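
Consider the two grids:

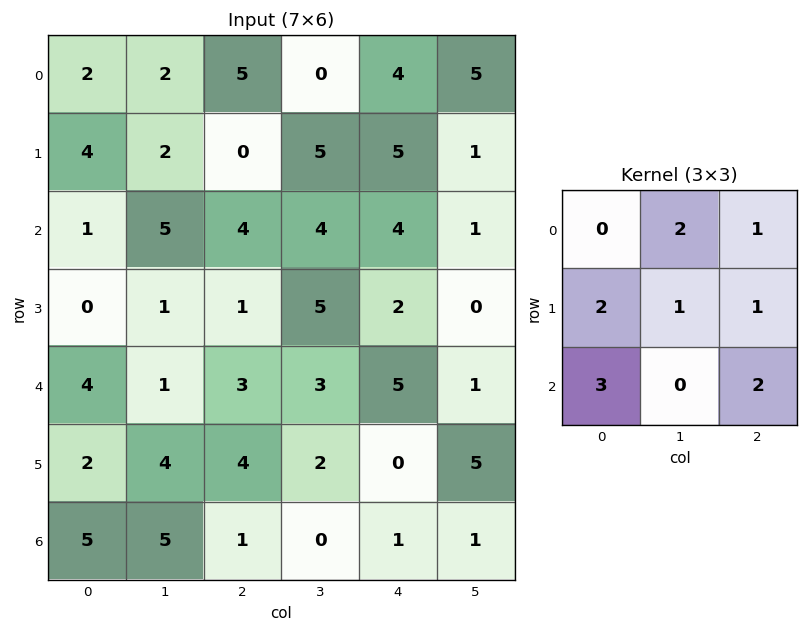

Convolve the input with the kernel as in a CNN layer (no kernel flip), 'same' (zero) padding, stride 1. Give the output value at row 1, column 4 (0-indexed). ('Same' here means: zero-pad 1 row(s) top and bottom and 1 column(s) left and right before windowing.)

43

The receptive field on the zero-padded input at this output position is [0 4 5 / 5 5 1 / 4 4 1]. Elementwise product with the kernel and sum: 4·2 + 5·1 + 5·2 + 5·1 + 1·1 + 4·3 + 1·2.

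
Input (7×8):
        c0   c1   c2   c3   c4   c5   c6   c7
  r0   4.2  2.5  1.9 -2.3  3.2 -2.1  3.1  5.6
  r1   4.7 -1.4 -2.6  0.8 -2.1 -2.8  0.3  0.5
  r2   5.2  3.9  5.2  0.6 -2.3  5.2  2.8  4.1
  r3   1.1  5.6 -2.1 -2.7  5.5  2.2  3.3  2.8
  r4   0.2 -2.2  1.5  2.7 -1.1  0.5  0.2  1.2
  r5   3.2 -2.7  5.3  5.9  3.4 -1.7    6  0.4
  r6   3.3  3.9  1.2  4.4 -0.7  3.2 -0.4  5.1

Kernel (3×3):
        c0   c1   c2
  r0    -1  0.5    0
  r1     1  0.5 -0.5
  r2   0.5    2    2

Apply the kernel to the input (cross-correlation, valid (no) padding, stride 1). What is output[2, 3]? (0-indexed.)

The receptive field on the input at this output position is [0.6 -2.3 5.2 / -2.7 5.5 2.2 / 2.7 -1.1 0.5]. Elementwise product with the kernel and sum: 0.6·-1 + -2.3·0.5 + -2.7·1 + 5.5·0.5 + 2.2·-0.5 + 2.7·0.5 + -1.1·2 + 0.5·2.

-2.65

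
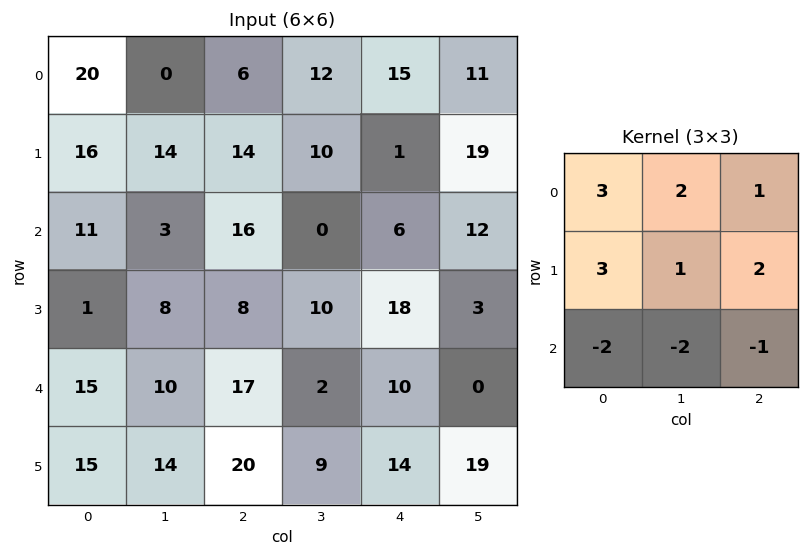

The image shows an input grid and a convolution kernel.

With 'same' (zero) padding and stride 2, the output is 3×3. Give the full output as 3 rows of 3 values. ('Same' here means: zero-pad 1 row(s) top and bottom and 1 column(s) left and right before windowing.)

-26 -36 32
53 63 22
1 24 20

Output[0,0]: The receptive field on the zero-padded input at this output position is [0 0 0 / 0 20 0 / 0 16 14]. Elementwise product with the kernel and sum: 0·3 + 0·2 + 0·1 + 0·3 + 20·1 + 0·2 + 0·-2 + 16·-2 + 14·-1.
Output[0,1]: The receptive field on the zero-padded input at this output position is [0 0 0 / 0 6 12 / 14 14 10]. Elementwise product with the kernel and sum: 0·3 + 0·2 + 0·1 + 0·3 + 6·1 + 12·2 + 14·-2 + 14·-2 + 10·-1.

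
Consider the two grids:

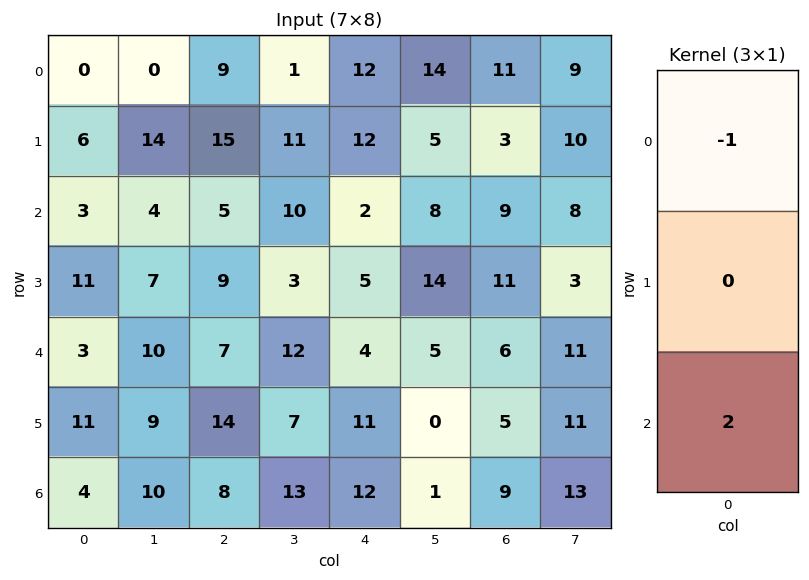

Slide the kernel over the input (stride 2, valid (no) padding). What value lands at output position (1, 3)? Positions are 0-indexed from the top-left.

The receptive field on the input at this output position is [9 / 11 / 6]. Elementwise product with the kernel and sum: 9·-1 + 6·2.

3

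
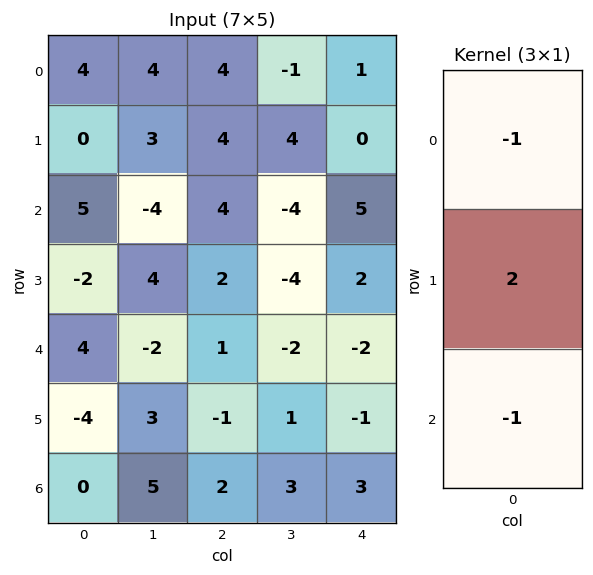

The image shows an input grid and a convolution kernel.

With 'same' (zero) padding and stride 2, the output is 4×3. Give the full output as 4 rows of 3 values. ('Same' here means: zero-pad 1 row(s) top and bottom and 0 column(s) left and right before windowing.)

Output[0,0]: The receptive field on the zero-padded input at this output position is [0 / 4 / 0]. Elementwise product with the kernel and sum: 0·-1 + 4·2 + 0·-1.

8 4 2
12 2 8
14 1 -5
4 5 7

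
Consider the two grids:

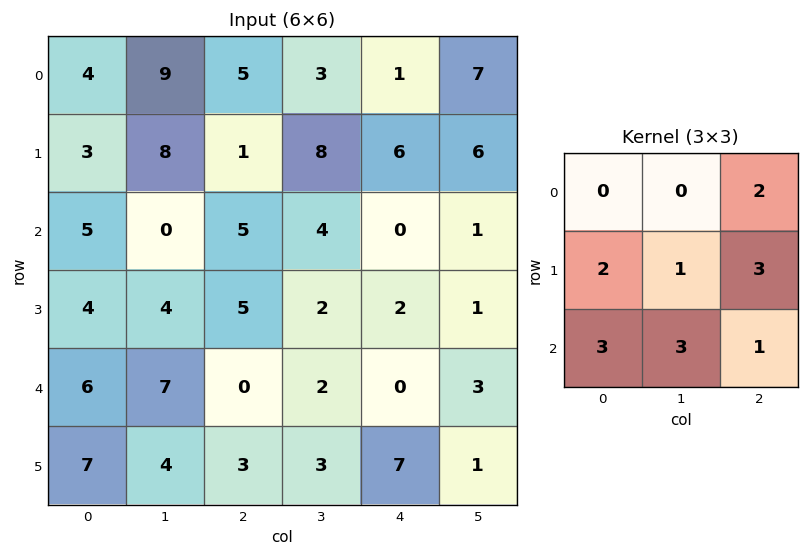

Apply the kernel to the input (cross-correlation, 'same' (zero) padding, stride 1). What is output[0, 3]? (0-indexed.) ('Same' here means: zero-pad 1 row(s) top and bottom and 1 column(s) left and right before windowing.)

49

The receptive field on the zero-padded input at this output position is [0 0 0 / 5 3 1 / 1 8 6]. Elementwise product with the kernel and sum: 0·2 + 5·2 + 3·1 + 1·3 + 1·3 + 8·3 + 6·1.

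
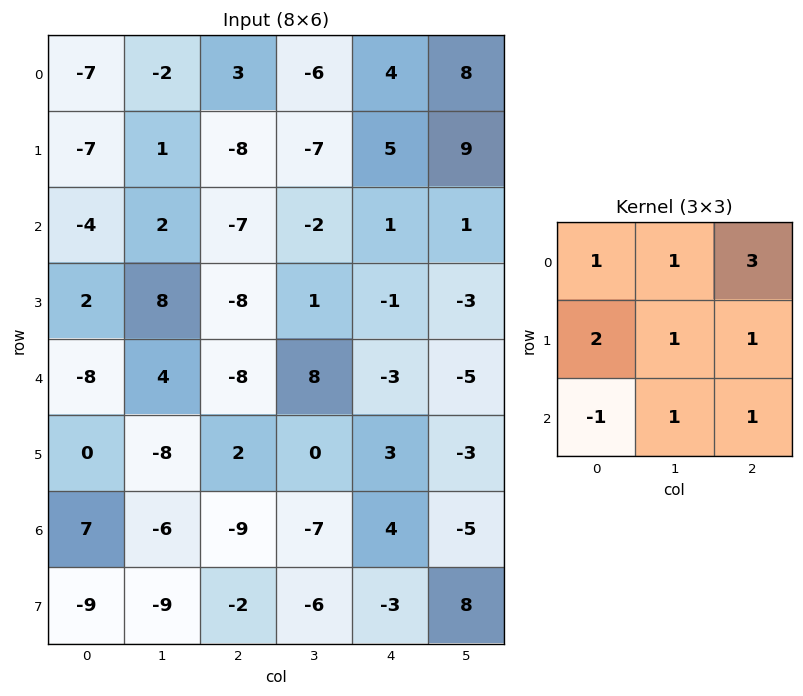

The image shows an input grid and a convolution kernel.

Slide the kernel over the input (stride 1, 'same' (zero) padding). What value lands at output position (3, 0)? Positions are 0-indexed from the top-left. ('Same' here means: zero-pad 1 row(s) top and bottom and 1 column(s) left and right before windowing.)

The receptive field on the zero-padded input at this output position is [0 -4 2 / 0 2 8 / 0 -8 4]. Elementwise product with the kernel and sum: 0·1 + -4·1 + 2·3 + 0·2 + 2·1 + 8·1 + 0·-1 + -8·1 + 4·1.

8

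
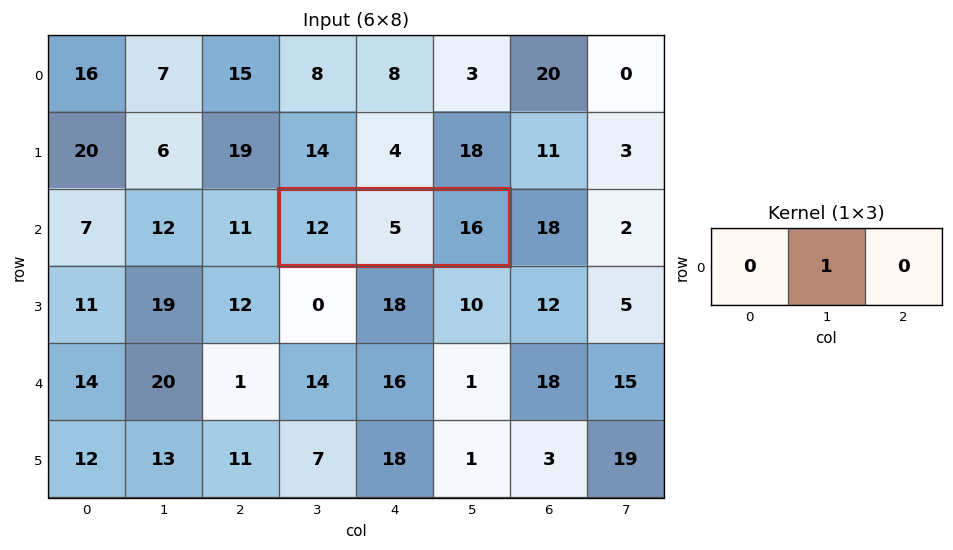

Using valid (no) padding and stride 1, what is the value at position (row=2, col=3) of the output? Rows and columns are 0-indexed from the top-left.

5

The receptive field on the input at this output position is [12 5 16]. Elementwise product with the kernel and sum: 5·1.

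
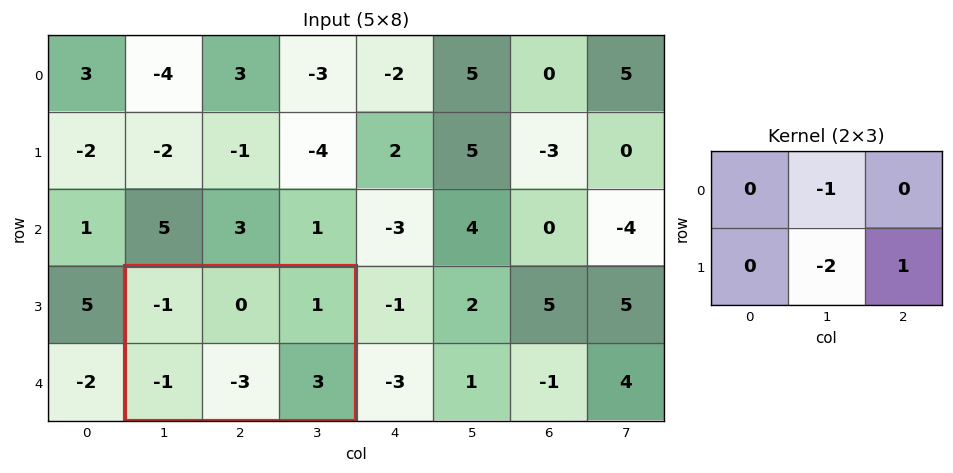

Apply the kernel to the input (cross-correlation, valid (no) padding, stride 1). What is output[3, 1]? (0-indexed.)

The receptive field on the input at this output position is [-1 0 1 / -1 -3 3]. Elementwise product with the kernel and sum: 0·-1 + -3·-2 + 3·1.

9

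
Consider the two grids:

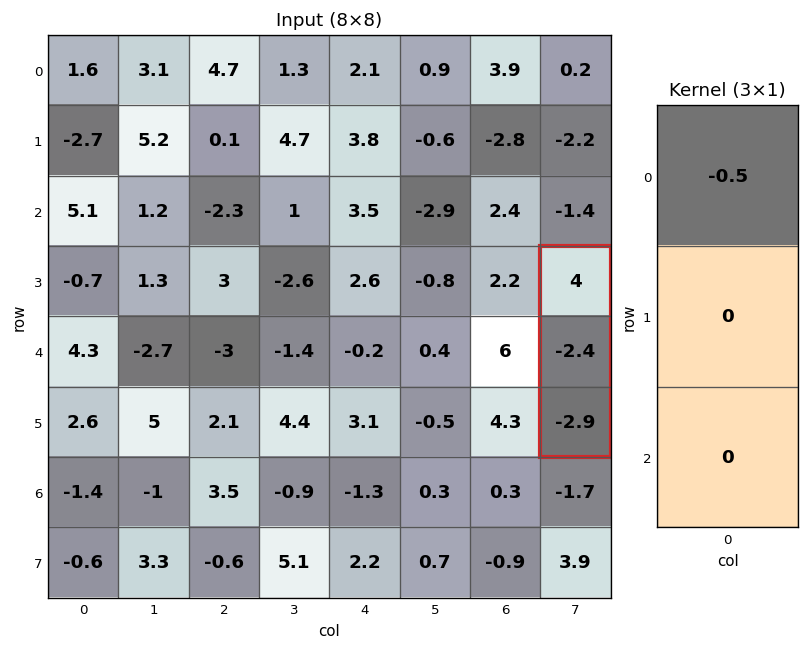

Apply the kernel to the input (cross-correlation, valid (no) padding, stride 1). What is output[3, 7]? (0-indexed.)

The receptive field on the input at this output position is [4 / -2.4 / -2.9]. Elementwise product with the kernel and sum: 4·-0.5.

-2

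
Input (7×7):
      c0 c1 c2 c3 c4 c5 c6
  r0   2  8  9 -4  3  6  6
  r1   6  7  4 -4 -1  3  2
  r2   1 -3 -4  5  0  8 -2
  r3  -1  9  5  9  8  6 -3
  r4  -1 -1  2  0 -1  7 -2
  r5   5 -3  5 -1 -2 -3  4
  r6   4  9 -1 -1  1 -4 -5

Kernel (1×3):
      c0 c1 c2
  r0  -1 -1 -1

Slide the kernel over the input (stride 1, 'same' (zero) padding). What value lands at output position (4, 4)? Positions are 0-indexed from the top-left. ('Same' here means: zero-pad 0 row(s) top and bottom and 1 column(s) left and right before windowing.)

-6

The receptive field on the zero-padded input at this output position is [0 -1 7]. Elementwise product with the kernel and sum: 0·-1 + -1·-1 + 7·-1.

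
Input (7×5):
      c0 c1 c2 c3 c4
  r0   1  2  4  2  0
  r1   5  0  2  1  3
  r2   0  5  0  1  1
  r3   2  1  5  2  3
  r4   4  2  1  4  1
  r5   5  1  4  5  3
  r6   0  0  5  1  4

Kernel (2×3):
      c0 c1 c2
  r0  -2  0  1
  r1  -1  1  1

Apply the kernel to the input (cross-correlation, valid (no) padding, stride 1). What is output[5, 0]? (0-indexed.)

The receptive field on the input at this output position is [5 1 4 / 0 0 5]. Elementwise product with the kernel and sum: 5·-2 + 4·1 + 0·-1 + 0·1 + 5·1.

-1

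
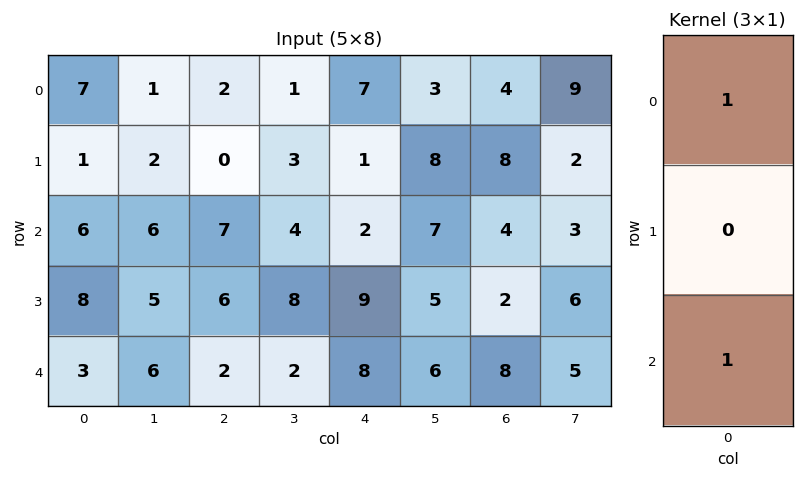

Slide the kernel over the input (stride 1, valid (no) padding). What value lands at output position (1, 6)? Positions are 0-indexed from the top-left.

10

The receptive field on the input at this output position is [8 / 4 / 2]. Elementwise product with the kernel and sum: 8·1 + 2·1.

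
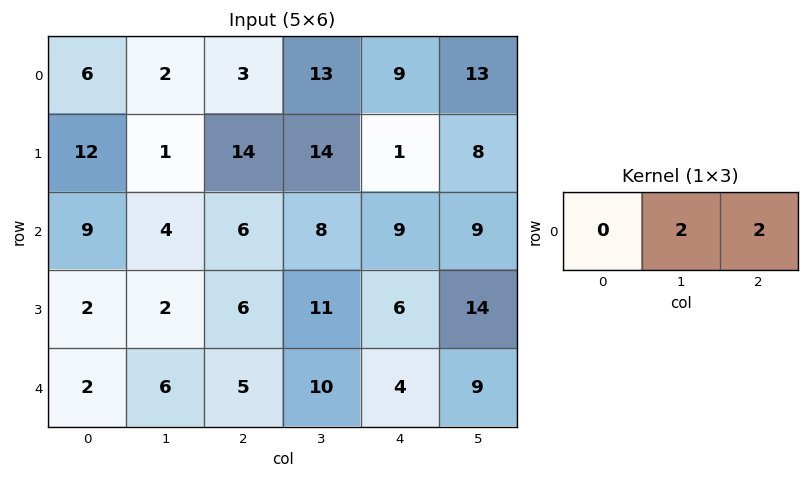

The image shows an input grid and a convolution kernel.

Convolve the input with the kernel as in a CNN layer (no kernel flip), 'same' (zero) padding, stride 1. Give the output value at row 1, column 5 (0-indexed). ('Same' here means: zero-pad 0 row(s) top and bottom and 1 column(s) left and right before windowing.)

16

The receptive field on the zero-padded input at this output position is [1 8 0]. Elementwise product with the kernel and sum: 8·2 + 0·2.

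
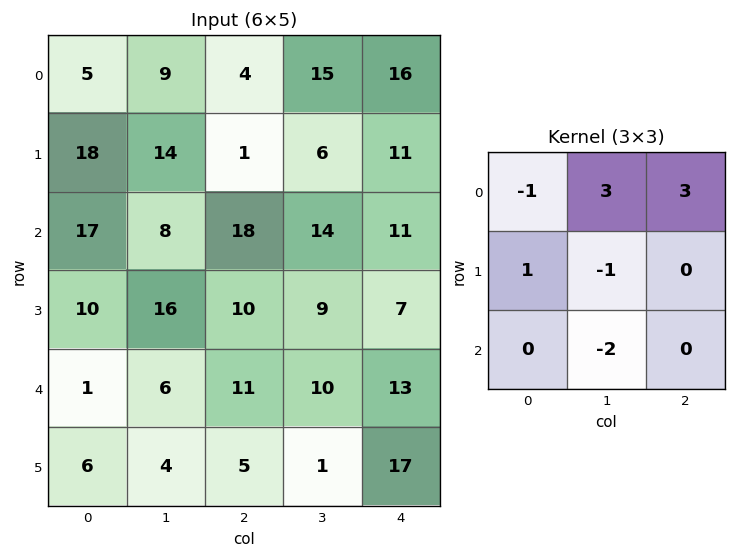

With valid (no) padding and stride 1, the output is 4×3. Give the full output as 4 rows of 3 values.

22 25 56
4 -23 36
43 72 38
55 26 37

Output[0,0]: The receptive field on the input at this output position is [5 9 4 / 18 14 1 / 17 8 18]. Elementwise product with the kernel and sum: 5·-1 + 9·3 + 4·3 + 18·1 + 14·-1 + 8·-2.
Output[0,1]: The receptive field on the input at this output position is [9 4 15 / 14 1 6 / 8 18 14]. Elementwise product with the kernel and sum: 9·-1 + 4·3 + 15·3 + 14·1 + 1·-1 + 18·-2.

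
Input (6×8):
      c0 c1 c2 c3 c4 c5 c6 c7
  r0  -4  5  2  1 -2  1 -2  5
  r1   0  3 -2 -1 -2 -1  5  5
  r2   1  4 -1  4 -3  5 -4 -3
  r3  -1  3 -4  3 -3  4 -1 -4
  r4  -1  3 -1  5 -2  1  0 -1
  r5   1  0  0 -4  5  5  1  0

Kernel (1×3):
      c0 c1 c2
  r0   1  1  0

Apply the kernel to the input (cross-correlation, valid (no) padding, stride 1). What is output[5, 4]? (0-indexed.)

10

The receptive field on the input at this output position is [5 5 1]. Elementwise product with the kernel and sum: 5·1 + 5·1.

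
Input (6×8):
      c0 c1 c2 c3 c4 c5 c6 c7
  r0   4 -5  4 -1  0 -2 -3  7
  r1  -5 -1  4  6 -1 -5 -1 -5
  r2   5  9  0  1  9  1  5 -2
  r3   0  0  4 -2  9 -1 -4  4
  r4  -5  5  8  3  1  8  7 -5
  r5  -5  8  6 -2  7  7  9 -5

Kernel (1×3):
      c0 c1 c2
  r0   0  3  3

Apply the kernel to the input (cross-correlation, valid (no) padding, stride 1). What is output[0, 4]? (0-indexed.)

The receptive field on the input at this output position is [0 -2 -3]. Elementwise product with the kernel and sum: -2·3 + -3·3.

-15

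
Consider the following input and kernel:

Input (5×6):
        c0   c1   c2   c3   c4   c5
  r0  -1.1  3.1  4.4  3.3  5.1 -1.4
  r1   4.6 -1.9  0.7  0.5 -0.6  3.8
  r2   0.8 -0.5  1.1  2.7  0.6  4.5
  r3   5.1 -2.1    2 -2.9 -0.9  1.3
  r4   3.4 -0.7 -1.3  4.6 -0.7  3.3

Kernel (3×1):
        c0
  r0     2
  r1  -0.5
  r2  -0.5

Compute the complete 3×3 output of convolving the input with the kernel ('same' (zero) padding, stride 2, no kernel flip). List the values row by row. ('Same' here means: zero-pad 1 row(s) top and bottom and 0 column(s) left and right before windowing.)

-1.75 -2.55 -2.25
6.25 -0.15 -1.05
8.5 4.65 -1.45

Output[0,0]: The receptive field on the zero-padded input at this output position is [0 / -1.1 / 4.6]. Elementwise product with the kernel and sum: 0·2 + -1.1·-0.5 + 4.6·-0.5.
Output[0,1]: The receptive field on the zero-padded input at this output position is [0 / 4.4 / 0.7]. Elementwise product with the kernel and sum: 0·2 + 4.4·-0.5 + 0.7·-0.5.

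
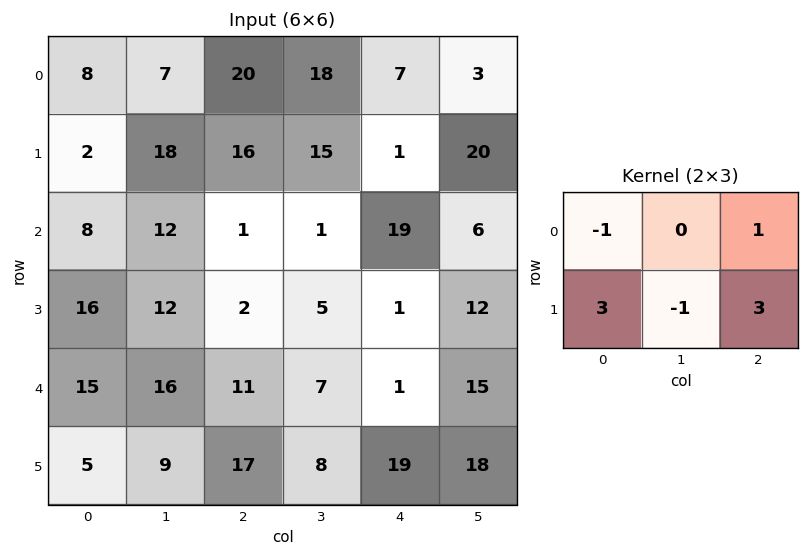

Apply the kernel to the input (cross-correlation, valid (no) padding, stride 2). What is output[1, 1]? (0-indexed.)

The receptive field on the input at this output position is [1 1 19 / 2 5 1]. Elementwise product with the kernel and sum: 1·-1 + 19·1 + 2·3 + 5·-1 + 1·3.

22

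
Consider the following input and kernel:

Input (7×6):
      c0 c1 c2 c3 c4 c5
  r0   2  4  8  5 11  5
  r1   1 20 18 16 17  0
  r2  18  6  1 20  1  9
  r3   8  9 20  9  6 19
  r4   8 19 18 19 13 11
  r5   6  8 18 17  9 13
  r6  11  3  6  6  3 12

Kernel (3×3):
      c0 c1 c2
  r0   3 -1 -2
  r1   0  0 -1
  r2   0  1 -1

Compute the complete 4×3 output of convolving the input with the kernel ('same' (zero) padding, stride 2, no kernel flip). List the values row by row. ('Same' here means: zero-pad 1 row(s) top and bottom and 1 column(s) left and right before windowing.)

Output[0,0]: The receptive field on the zero-padded input at this output position is [0 0 0 / 0 2 4 / 0 1 20]. Elementwise product with the kernel and sum: 0·3 + 0·-1 + 0·-2 + 4·-1 + 1·1 + 20·-1.
Output[0,1]: The receptive field on the zero-padded input at this output position is [0 0 0 / 4 8 5 / 20 18 16]. Elementwise product with the kernel and sum: 0·3 + 0·-1 + 0·-2 + 5·-1 + 18·1 + 16·-1.

-23 -3 12
-48 1 9
-47 -29 -32
-25 -34 4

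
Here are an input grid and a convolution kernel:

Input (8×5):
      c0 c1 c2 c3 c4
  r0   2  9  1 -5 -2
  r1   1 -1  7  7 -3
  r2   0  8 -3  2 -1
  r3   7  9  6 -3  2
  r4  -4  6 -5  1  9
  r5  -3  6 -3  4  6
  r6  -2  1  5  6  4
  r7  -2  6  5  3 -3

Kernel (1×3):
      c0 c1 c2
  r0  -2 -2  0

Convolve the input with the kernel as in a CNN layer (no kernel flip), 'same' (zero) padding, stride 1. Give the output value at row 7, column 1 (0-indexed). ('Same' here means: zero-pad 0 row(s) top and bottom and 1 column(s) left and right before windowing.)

-8

The receptive field on the zero-padded input at this output position is [-2 6 5]. Elementwise product with the kernel and sum: -2·-2 + 6·-2.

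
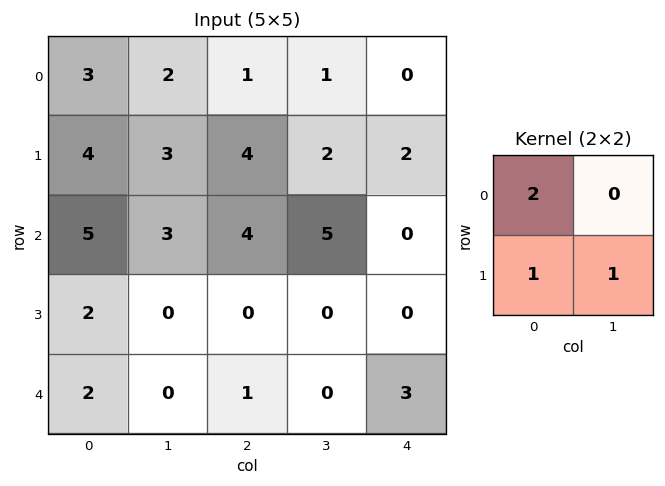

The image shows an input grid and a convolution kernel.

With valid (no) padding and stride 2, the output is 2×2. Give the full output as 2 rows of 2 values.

13 8
12 8

Output[0,0]: The receptive field on the input at this output position is [3 2 / 4 3]. Elementwise product with the kernel and sum: 3·2 + 4·1 + 3·1.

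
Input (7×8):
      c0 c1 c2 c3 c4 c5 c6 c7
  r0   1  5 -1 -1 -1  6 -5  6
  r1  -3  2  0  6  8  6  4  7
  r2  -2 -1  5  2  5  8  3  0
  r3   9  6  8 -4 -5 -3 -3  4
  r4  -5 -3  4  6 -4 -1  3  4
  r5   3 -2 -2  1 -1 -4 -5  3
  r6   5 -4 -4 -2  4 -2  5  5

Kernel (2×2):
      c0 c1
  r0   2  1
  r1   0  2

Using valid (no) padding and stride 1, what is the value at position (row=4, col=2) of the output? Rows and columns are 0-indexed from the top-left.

16

The receptive field on the input at this output position is [4 6 / -2 1]. Elementwise product with the kernel and sum: 4·2 + 6·1 + 1·2.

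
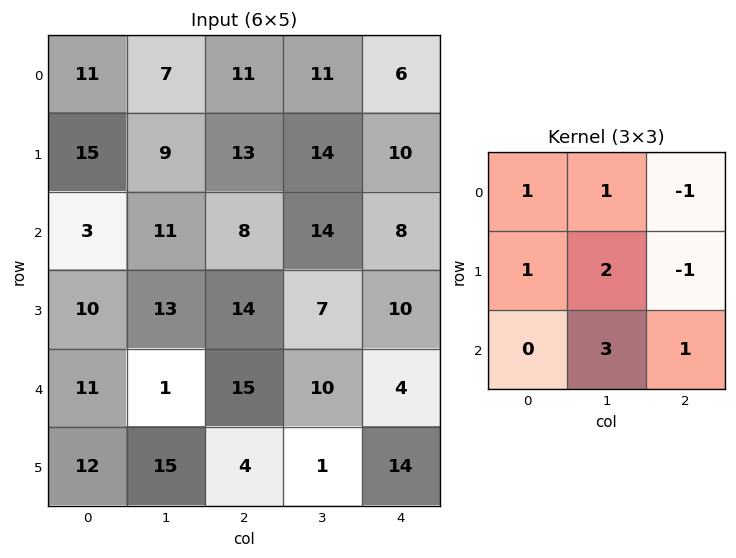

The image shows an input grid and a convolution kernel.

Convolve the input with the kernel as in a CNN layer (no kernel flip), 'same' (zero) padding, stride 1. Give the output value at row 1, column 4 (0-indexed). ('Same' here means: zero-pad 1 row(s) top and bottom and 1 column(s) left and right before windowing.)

The receptive field on the zero-padded input at this output position is [11 6 0 / 14 10 0 / 14 8 0]. Elementwise product with the kernel and sum: 11·1 + 6·1 + 0·-1 + 14·1 + 10·2 + 0·-1 + 8·3 + 0·1.

75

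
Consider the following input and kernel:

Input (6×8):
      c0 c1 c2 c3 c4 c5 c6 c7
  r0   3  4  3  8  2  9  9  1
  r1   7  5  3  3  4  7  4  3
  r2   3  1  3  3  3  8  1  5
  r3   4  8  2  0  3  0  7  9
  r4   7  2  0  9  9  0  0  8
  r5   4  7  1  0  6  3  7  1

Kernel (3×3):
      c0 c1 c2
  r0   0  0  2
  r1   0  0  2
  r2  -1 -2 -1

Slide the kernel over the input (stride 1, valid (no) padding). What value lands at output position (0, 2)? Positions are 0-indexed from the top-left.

The receptive field on the input at this output position is [3 8 2 / 3 3 4 / 3 3 3]. Elementwise product with the kernel and sum: 2·2 + 4·2 + 3·-1 + 3·-2 + 3·-1.

0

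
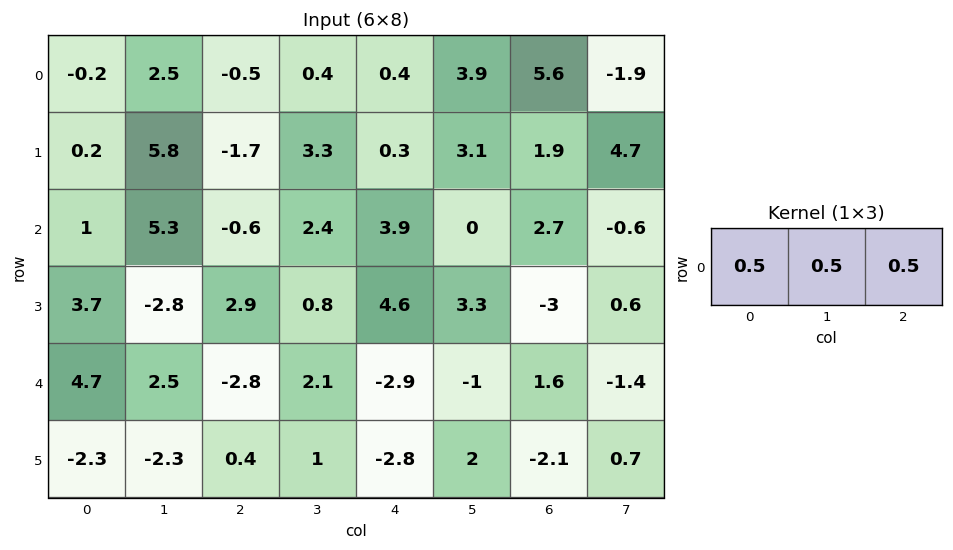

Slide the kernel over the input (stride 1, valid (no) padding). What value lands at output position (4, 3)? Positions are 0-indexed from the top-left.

The receptive field on the input at this output position is [2.1 -2.9 -1]. Elementwise product with the kernel and sum: 2.1·0.5 + -2.9·0.5 + -1·0.5.

-0.9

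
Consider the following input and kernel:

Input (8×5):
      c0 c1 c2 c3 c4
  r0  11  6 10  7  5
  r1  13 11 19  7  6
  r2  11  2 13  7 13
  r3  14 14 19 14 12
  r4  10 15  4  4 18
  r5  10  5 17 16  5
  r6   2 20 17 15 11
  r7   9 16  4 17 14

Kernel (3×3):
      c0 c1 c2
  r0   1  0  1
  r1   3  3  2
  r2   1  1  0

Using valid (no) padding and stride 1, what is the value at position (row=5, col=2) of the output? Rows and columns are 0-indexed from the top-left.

The receptive field on the input at this output position is [17 16 5 / 17 15 11 / 4 17 14]. Elementwise product with the kernel and sum: 17·1 + 5·1 + 17·3 + 15·3 + 11·2 + 4·1 + 17·1.

161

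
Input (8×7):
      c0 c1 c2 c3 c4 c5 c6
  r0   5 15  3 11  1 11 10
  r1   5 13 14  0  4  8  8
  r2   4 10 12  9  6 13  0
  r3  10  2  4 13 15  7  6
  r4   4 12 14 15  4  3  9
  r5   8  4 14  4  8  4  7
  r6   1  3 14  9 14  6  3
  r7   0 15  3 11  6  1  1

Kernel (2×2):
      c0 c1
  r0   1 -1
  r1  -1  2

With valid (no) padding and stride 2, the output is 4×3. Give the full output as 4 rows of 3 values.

11 -22 2
-12 25 -8
-8 -7 1
28 24 4

Output[0,0]: The receptive field on the input at this output position is [5 15 / 5 13]. Elementwise product with the kernel and sum: 5·1 + 15·-1 + 5·-1 + 13·2.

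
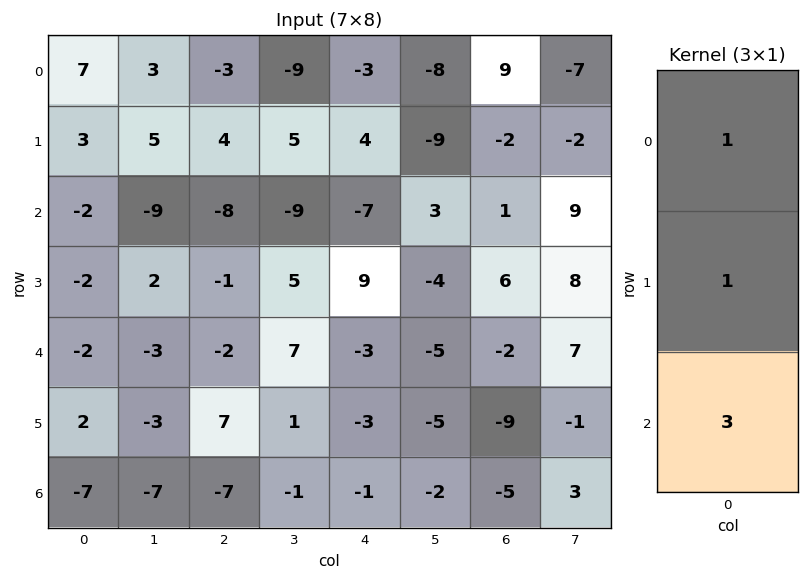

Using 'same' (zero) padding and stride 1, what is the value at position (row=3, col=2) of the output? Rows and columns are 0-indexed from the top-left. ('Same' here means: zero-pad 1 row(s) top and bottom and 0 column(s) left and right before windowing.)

The receptive field on the zero-padded input at this output position is [-8 / -1 / -2]. Elementwise product with the kernel and sum: -8·1 + -1·1 + -2·3.

-15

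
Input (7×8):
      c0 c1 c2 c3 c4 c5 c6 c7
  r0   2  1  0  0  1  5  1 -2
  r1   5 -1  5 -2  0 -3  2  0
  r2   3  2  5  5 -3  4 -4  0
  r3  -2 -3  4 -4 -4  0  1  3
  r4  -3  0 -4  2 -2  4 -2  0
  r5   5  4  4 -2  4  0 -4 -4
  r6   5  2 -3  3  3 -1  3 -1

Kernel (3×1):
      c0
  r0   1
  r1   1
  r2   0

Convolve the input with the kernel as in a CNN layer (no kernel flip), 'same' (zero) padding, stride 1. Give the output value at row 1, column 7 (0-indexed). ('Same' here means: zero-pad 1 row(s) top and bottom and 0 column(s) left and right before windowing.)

The receptive field on the zero-padded input at this output position is [-2 / 0 / 0]. Elementwise product with the kernel and sum: -2·1 + 0·1.

-2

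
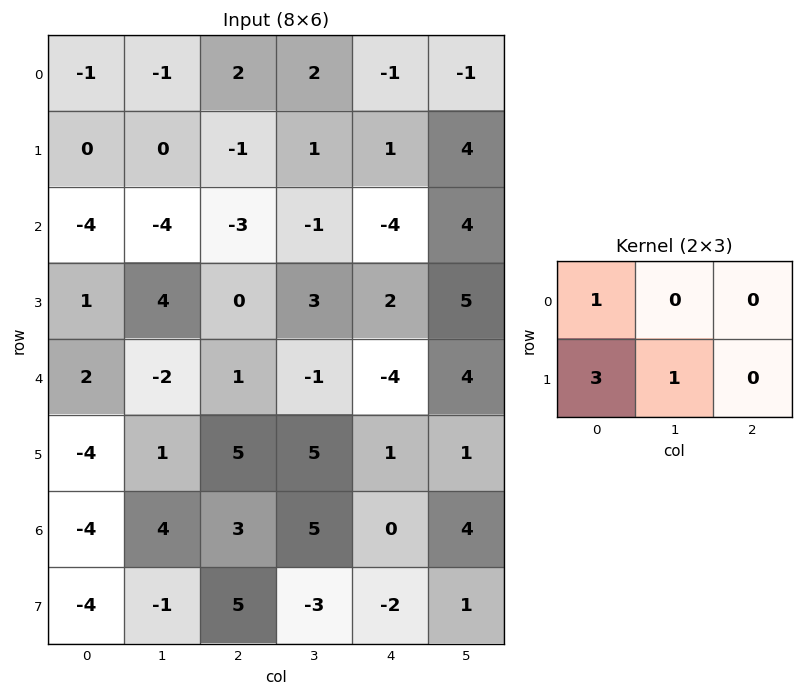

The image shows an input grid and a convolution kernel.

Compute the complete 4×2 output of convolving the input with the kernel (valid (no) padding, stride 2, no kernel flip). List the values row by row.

Output[0,0]: The receptive field on the input at this output position is [-1 -1 2 / 0 0 -1]. Elementwise product with the kernel and sum: -1·1 + 0·3 + 0·1.
Output[0,1]: The receptive field on the input at this output position is [2 2 -1 / -1 1 1]. Elementwise product with the kernel and sum: 2·1 + -1·3 + 1·1.

-1 0
3 0
-9 21
-17 15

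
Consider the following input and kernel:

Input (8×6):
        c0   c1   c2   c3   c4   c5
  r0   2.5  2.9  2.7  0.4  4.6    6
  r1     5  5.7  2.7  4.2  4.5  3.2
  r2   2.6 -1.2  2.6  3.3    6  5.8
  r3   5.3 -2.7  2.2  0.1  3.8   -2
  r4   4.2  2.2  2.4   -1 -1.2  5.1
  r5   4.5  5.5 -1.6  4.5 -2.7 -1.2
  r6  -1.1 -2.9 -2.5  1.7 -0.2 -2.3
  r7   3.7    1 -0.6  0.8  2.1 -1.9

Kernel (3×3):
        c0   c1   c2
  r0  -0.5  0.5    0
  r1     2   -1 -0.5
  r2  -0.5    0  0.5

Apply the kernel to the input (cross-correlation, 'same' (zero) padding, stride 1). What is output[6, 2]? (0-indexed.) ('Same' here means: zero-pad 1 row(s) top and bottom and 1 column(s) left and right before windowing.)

-7.8

The receptive field on the zero-padded input at this output position is [5.5 -1.6 4.5 / -2.9 -2.5 1.7 / 1 -0.6 0.8]. Elementwise product with the kernel and sum: 5.5·-0.5 + -1.6·0.5 + -2.9·2 + -2.5·-1 + 1.7·-0.5 + 1·-0.5 + 0.8·0.5.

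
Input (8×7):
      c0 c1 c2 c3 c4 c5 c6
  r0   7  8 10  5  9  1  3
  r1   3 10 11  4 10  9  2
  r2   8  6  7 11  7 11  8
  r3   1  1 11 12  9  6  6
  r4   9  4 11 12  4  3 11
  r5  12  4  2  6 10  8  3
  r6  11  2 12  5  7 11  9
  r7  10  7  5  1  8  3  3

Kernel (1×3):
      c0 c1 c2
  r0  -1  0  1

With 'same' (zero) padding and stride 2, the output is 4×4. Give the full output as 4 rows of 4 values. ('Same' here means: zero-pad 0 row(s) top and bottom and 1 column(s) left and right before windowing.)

Output[0,0]: The receptive field on the zero-padded input at this output position is [0 7 8]. Elementwise product with the kernel and sum: 0·-1 + 8·1.

8 -3 -4 -1
6 5 0 -11
4 8 -9 -3
2 3 6 -11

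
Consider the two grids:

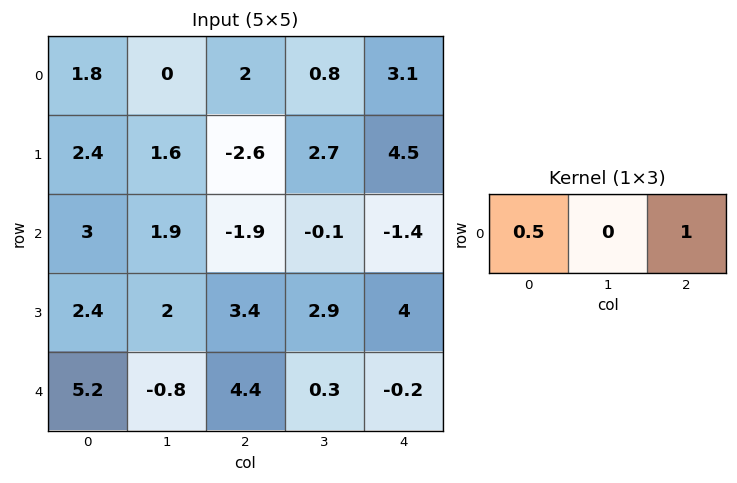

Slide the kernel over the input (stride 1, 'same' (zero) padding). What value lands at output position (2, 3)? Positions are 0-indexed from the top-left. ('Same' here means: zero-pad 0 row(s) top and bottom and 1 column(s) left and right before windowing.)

The receptive field on the zero-padded input at this output position is [-1.9 -0.1 -1.4]. Elementwise product with the kernel and sum: -1.9·0.5 + -1.4·1.

-2.35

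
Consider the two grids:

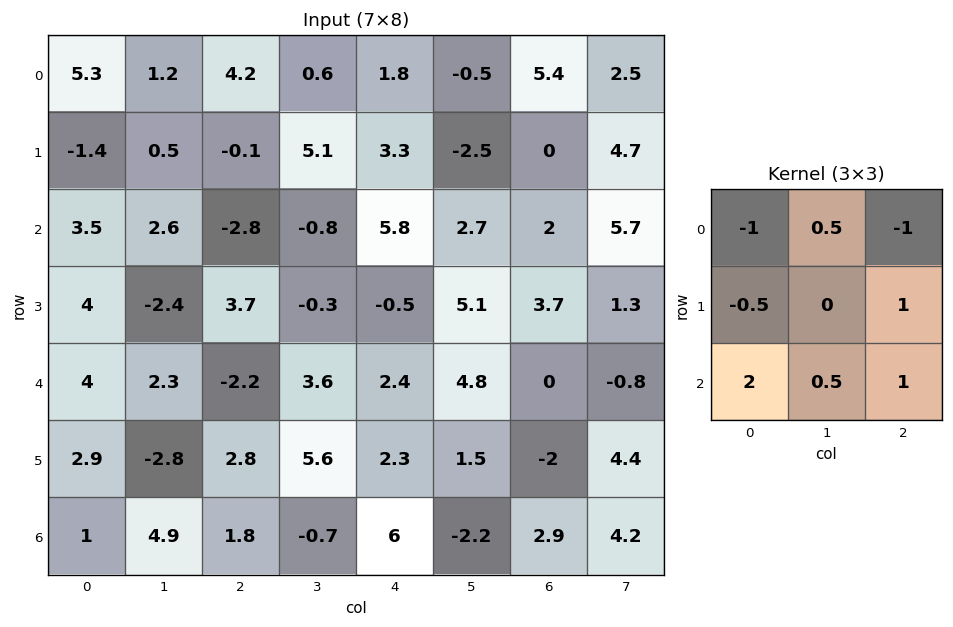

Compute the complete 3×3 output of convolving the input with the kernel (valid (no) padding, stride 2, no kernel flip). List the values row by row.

Output[0,0]: The receptive field on the input at this output position is [5.3 1.2 4.2 / -1.4 0.5 -0.1 / 3.5 2.6 -2.8]. Elementwise product with the kernel and sum: 5.3·-1 + 1.2·0.5 + 4.2·-1 + -1.4·-0.5 + -0.1·1 + 3.5·2 + 2.6·0.5 + -2.8·1.
Output[0,1]: The receptive field on the input at this output position is [4.2 0.6 1.8 / -0.1 5.1 3.3 / -2.8 -0.8 5.8]. Elementwise product with the kernel and sum: 4.2·-1 + 0.6·0.5 + 1.8·-1 + -0.1·-0.5 + 3.3·1 + -2.8·2 + -0.8·0.5 + 5.8·1.

-2.8 -2.55 5.85
9.25 -5.95 4.7
6.95 11.75 10.65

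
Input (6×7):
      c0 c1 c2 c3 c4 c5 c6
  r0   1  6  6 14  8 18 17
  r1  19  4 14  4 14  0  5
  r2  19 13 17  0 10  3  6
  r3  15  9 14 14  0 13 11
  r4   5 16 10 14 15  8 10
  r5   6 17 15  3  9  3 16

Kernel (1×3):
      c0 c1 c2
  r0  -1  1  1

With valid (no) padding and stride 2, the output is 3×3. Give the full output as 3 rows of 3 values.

11 16 27
11 -7 -1
21 19 3

Output[0,0]: The receptive field on the input at this output position is [1 6 6]. Elementwise product with the kernel and sum: 1·-1 + 6·1 + 6·1.
Output[0,1]: The receptive field on the input at this output position is [6 14 8]. Elementwise product with the kernel and sum: 6·-1 + 14·1 + 8·1.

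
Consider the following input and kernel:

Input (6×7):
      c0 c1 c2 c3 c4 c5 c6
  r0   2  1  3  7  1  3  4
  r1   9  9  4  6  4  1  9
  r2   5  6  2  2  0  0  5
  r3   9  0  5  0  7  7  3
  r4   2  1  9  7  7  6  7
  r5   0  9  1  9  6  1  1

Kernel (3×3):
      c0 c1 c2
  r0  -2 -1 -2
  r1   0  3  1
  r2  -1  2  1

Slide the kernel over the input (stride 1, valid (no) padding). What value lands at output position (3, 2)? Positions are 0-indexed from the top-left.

The receptive field on the input at this output position is [5 0 7 / 9 7 7 / 1 9 6]. Elementwise product with the kernel and sum: 5·-2 + 0·-1 + 7·-2 + 7·3 + 7·1 + 1·-1 + 9·2 + 6·1.

27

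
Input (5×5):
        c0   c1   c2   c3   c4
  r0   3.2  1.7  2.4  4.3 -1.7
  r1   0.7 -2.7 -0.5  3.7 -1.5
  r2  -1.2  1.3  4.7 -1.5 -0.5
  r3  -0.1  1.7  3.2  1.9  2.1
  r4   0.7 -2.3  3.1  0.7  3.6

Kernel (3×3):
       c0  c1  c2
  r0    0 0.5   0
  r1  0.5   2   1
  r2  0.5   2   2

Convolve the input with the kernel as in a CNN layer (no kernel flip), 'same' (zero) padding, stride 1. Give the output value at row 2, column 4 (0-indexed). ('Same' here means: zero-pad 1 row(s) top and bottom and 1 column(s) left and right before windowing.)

The receptive field on the zero-padded input at this output position is [3.7 -1.5 0 / -1.5 -0.5 0 / 1.9 2.1 0]. Elementwise product with the kernel and sum: -1.5·0.5 + -1.5·0.5 + -0.5·2 + 0·1 + 1.9·0.5 + 2.1·2 + 0·2.

2.65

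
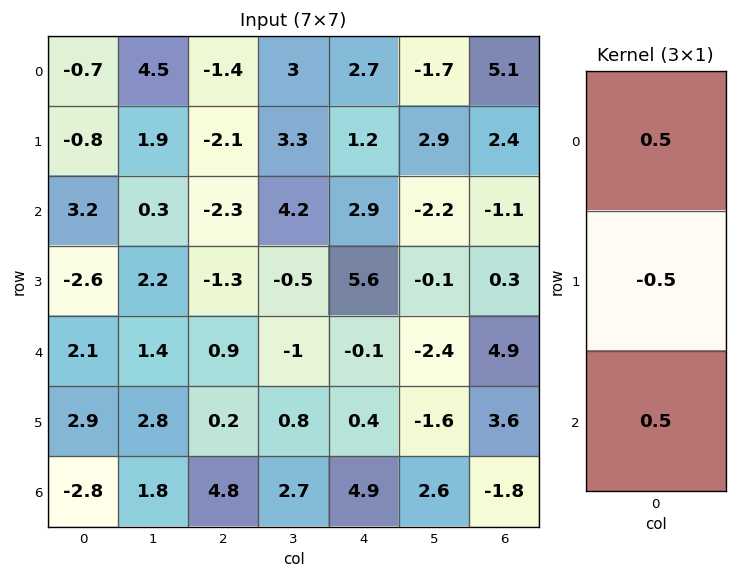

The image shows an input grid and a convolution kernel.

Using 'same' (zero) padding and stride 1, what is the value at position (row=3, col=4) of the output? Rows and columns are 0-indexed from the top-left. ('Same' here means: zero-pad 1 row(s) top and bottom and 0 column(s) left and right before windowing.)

The receptive field on the zero-padded input at this output position is [2.9 / 5.6 / -0.1]. Elementwise product with the kernel and sum: 2.9·0.5 + 5.6·-0.5 + -0.1·0.5.

-1.4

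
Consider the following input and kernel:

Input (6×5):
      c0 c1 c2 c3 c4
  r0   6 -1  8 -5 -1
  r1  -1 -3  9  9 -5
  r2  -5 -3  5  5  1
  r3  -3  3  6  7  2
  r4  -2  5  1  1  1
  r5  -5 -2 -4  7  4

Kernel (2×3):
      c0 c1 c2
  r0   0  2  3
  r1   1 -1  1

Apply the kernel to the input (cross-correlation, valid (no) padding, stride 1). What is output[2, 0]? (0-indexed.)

The receptive field on the input at this output position is [-5 -3 5 / -3 3 6]. Elementwise product with the kernel and sum: -3·2 + 5·3 + -3·1 + 3·-1 + 6·1.

9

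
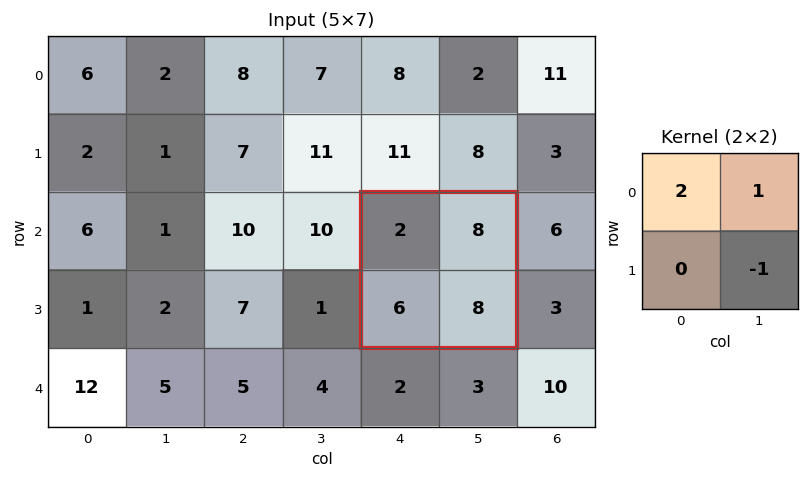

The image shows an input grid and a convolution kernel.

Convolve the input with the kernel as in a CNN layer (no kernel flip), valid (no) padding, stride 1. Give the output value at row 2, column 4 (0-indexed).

4

The receptive field on the input at this output position is [2 8 / 6 8]. Elementwise product with the kernel and sum: 2·2 + 8·1 + 8·-1.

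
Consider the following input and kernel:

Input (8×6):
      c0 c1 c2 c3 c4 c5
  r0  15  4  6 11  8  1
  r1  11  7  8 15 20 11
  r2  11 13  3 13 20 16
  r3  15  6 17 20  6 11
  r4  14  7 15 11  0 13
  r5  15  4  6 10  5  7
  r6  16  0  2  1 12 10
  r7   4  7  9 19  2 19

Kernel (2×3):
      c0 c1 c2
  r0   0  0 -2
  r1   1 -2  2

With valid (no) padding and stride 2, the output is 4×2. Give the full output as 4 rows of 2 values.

1 2
31 -51
-11 -4
4 -49

Output[0,0]: The receptive field on the input at this output position is [15 4 6 / 11 7 8]. Elementwise product with the kernel and sum: 6·-2 + 11·1 + 7·-2 + 8·2.
Output[0,1]: The receptive field on the input at this output position is [6 11 8 / 8 15 20]. Elementwise product with the kernel and sum: 8·-2 + 8·1 + 15·-2 + 20·2.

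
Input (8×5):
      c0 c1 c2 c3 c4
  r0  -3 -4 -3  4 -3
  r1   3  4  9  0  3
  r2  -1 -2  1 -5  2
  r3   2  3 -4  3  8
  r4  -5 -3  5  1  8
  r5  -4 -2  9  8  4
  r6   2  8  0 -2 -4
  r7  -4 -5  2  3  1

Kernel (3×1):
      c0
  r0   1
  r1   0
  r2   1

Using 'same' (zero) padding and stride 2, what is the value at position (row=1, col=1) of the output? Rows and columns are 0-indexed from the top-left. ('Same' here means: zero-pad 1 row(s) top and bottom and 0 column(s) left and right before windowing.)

5

The receptive field on the zero-padded input at this output position is [9 / 1 / -4]. Elementwise product with the kernel and sum: 9·1 + -4·1.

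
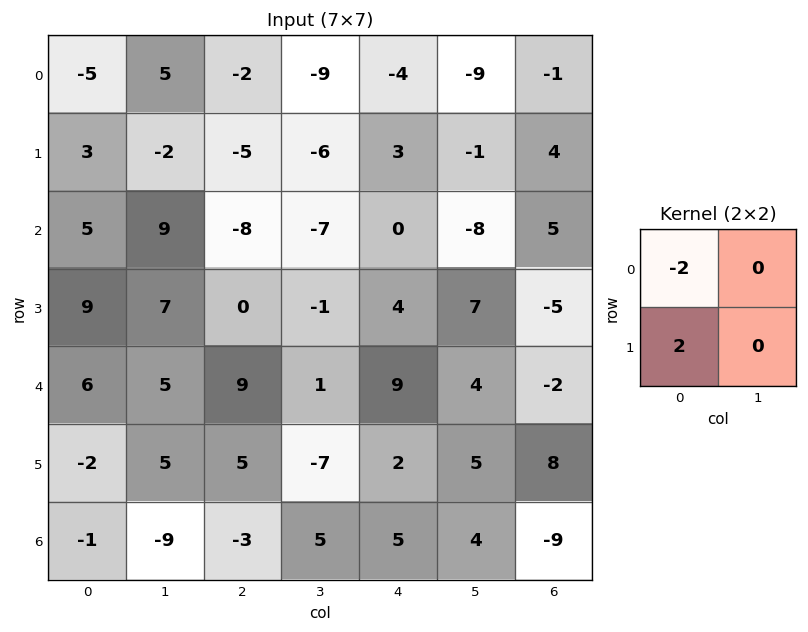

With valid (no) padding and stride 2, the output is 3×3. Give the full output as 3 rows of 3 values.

16 -6 14
8 16 8
-16 -8 -14

Output[0,0]: The receptive field on the input at this output position is [-5 5 / 3 -2]. Elementwise product with the kernel and sum: -5·-2 + 3·2.
Output[0,1]: The receptive field on the input at this output position is [-2 -9 / -5 -6]. Elementwise product with the kernel and sum: -2·-2 + -5·2.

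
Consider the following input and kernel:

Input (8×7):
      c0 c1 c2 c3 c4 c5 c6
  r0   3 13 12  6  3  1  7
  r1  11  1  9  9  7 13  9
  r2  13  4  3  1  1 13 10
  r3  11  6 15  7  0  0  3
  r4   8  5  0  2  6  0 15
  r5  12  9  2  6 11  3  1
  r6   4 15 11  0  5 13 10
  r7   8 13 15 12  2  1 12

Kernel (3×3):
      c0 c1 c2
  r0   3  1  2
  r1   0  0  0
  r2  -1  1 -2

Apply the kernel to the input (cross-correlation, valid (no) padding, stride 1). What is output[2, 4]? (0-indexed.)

The receptive field on the input at this output position is [1 13 10 / 0 0 3 / 6 0 15]. Elementwise product with the kernel and sum: 1·3 + 13·1 + 10·2 + 6·-1 + 0·1 + 15·-2.

0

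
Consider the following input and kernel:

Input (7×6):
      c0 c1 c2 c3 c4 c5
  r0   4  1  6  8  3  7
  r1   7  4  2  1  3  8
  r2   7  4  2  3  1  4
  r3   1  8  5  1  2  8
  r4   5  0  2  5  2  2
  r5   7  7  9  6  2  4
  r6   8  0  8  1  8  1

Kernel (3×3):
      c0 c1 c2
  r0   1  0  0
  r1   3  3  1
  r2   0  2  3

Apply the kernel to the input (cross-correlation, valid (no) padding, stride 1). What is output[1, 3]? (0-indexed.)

The receptive field on the input at this output position is [1 3 8 / 3 1 4 / 1 2 8]. Elementwise product with the kernel and sum: 1·1 + 3·3 + 1·3 + 4·1 + 2·2 + 8·3.

45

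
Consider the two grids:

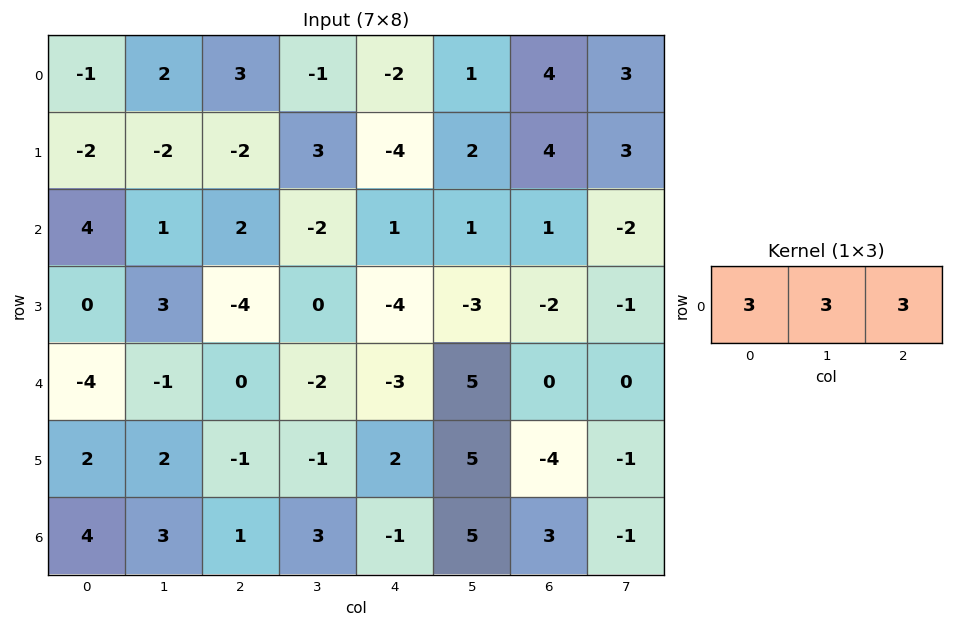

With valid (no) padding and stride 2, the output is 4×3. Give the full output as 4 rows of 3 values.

Output[0,0]: The receptive field on the input at this output position is [-1 2 3]. Elementwise product with the kernel and sum: -1·3 + 2·3 + 3·3.
Output[0,1]: The receptive field on the input at this output position is [3 -1 -2]. Elementwise product with the kernel and sum: 3·3 + -1·3 + -2·3.

12 0 9
21 3 9
-15 -15 6
24 9 21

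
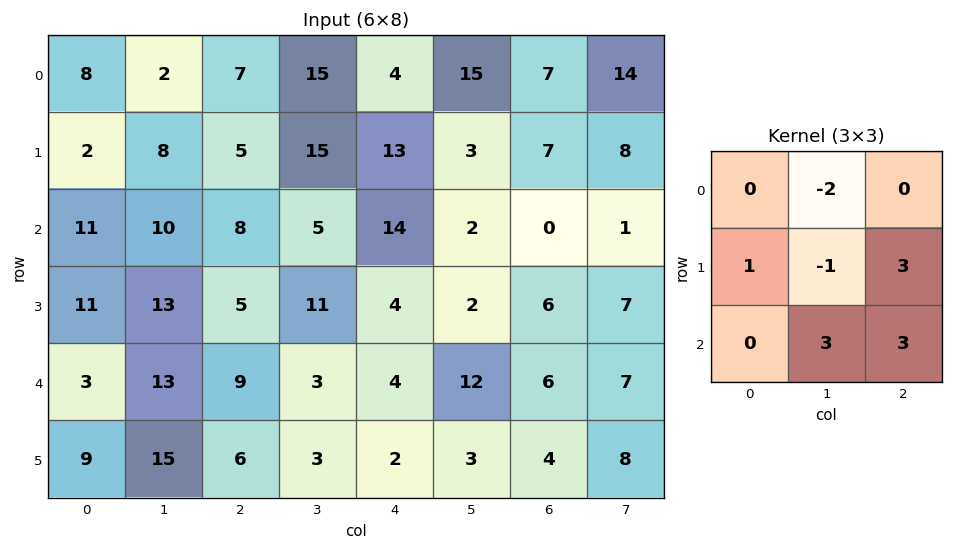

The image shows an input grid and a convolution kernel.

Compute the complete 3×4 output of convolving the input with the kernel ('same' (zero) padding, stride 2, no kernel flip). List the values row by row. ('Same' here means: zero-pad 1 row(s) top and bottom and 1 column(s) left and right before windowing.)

Output[0,0]: The receptive field on the zero-padded input at this output position is [0 0 0 / 0 8 2 / 0 2 8]. Elementwise product with the kernel and sum: 0·-2 + 0·1 + 8·-1 + 2·3 + 2·3 + 8·3.

28 100 104 95
87 55 -11 30
86 30 42 51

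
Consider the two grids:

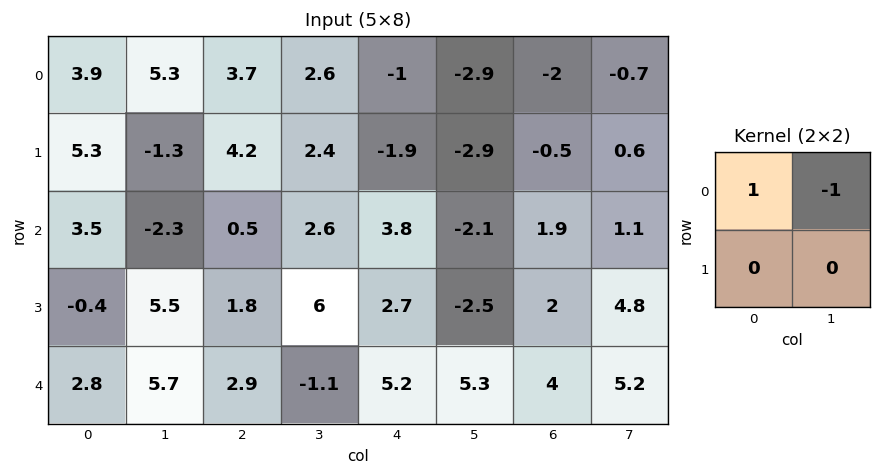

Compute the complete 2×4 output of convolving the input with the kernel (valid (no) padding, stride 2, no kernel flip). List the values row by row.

-1.4 1.1 1.9 -1.3
5.8 -2.1 5.9 0.8

Output[0,0]: The receptive field on the input at this output position is [3.9 5.3 / 5.3 -1.3]. Elementwise product with the kernel and sum: 3.9·1 + 5.3·-1.
Output[0,1]: The receptive field on the input at this output position is [3.7 2.6 / 4.2 2.4]. Elementwise product with the kernel and sum: 3.7·1 + 2.6·-1.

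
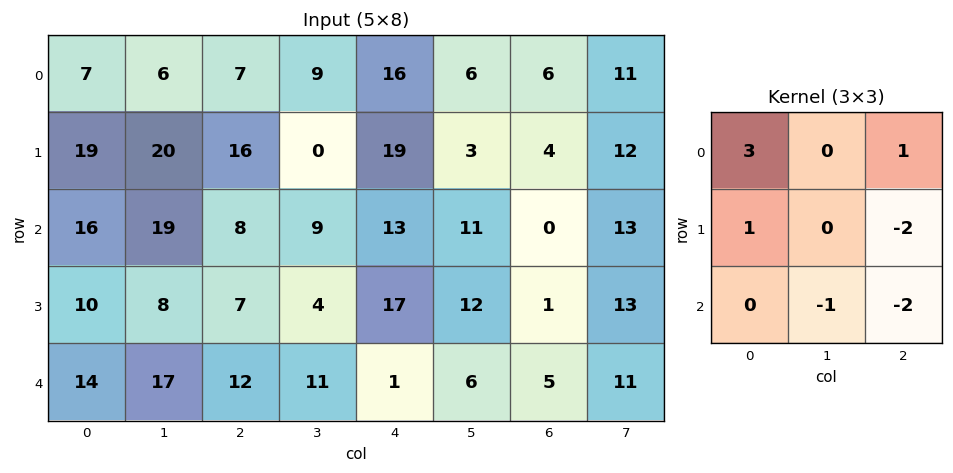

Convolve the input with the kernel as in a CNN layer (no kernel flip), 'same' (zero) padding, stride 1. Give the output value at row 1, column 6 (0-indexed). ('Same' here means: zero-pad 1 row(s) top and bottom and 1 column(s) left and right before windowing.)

The receptive field on the zero-padded input at this output position is [6 6 11 / 3 4 12 / 11 0 13]. Elementwise product with the kernel and sum: 6·3 + 11·1 + 3·1 + 12·-2 + 0·-1 + 13·-2.

-18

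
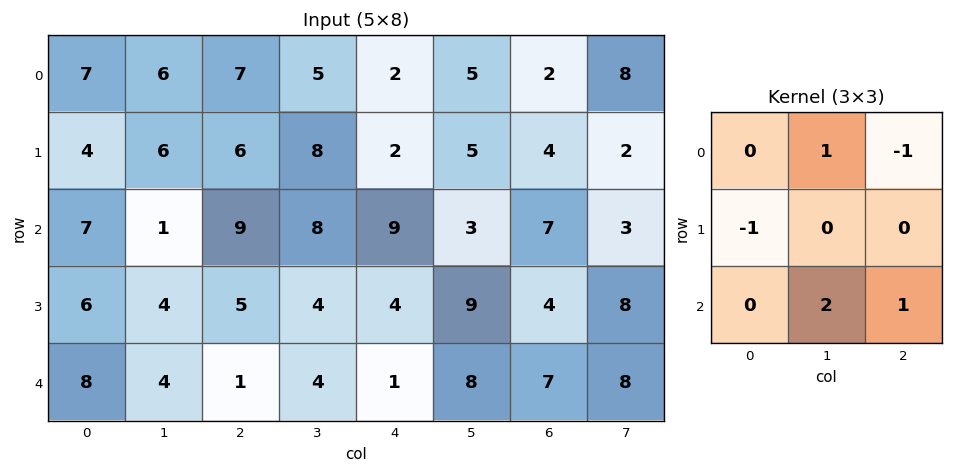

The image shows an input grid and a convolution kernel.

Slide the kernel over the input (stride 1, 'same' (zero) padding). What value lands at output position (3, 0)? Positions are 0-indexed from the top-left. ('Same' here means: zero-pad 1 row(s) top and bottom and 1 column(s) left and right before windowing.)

The receptive field on the zero-padded input at this output position is [0 7 1 / 0 6 4 / 0 8 4]. Elementwise product with the kernel and sum: 7·1 + 1·-1 + 0·-1 + 8·2 + 4·1.

26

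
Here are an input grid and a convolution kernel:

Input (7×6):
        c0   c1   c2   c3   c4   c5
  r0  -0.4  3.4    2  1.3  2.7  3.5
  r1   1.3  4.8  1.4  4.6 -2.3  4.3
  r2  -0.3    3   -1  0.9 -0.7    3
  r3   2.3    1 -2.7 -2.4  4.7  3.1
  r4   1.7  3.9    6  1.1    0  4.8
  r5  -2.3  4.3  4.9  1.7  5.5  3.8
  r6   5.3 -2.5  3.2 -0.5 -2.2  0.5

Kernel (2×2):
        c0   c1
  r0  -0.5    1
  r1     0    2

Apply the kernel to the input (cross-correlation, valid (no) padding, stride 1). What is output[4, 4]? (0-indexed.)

The receptive field on the input at this output position is [0 4.8 / 5.5 3.8]. Elementwise product with the kernel and sum: 0·-0.5 + 4.8·1 + 3.8·2.

12.4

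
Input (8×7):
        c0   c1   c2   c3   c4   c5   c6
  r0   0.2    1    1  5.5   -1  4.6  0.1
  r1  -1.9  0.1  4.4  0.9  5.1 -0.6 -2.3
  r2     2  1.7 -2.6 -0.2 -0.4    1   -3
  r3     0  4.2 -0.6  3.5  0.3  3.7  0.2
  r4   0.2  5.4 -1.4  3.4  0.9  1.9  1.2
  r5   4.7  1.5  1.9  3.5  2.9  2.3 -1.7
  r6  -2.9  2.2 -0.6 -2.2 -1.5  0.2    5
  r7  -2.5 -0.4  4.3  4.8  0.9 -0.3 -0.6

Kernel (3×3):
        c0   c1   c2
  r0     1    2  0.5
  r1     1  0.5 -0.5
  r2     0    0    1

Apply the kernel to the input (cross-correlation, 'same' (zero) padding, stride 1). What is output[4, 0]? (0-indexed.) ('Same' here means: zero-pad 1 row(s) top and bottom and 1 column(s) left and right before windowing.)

1

The receptive field on the zero-padded input at this output position is [0 0 4.2 / 0 0.2 5.4 / 0 4.7 1.5]. Elementwise product with the kernel and sum: 0·1 + 0·2 + 4.2·0.5 + 0·1 + 0.2·0.5 + 5.4·-0.5 + 1.5·1.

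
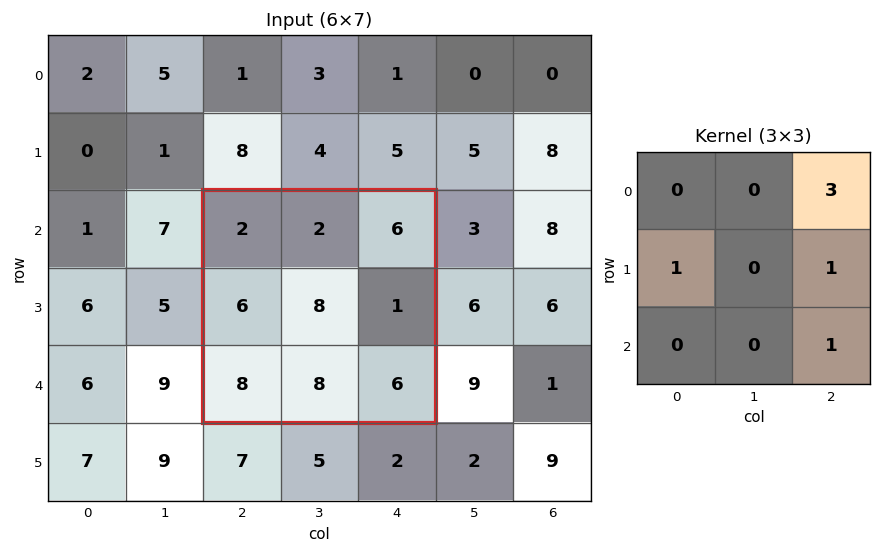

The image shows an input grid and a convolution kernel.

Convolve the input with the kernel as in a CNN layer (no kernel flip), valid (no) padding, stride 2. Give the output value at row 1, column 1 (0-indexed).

31

The receptive field on the input at this output position is [2 2 6 / 6 8 1 / 8 8 6]. Elementwise product with the kernel and sum: 6·3 + 6·1 + 1·1 + 6·1.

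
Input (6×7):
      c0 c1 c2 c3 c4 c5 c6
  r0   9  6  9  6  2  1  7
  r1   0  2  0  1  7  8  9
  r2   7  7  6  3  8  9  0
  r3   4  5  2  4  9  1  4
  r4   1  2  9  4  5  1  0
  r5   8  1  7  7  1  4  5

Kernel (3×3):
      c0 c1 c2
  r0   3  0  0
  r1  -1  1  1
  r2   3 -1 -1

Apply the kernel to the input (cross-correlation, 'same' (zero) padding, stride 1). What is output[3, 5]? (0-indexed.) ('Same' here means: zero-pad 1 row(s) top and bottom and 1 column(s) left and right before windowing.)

34

The receptive field on the zero-padded input at this output position is [8 9 0 / 9 1 4 / 5 1 0]. Elementwise product with the kernel and sum: 8·3 + 9·-1 + 1·1 + 4·1 + 5·3 + 1·-1 + 0·-1.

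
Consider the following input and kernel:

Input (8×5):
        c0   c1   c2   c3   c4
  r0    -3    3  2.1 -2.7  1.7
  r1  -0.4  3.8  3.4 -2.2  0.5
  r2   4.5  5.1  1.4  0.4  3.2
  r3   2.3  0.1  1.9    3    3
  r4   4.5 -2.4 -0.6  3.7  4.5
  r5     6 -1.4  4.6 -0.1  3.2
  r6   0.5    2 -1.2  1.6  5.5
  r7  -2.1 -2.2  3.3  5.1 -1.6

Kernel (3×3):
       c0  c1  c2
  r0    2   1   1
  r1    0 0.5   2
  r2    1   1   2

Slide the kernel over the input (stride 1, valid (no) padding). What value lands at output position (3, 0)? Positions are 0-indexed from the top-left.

The receptive field on the input at this output position is [2.3 0.1 1.9 / 4.5 -2.4 -0.6 / 6 -1.4 4.6]. Elementwise product with the kernel and sum: 2.3·2 + 0.1·1 + 1.9·1 + -2.4·0.5 + -0.6·2 + 6·1 + -1.4·1 + 4.6·2.

18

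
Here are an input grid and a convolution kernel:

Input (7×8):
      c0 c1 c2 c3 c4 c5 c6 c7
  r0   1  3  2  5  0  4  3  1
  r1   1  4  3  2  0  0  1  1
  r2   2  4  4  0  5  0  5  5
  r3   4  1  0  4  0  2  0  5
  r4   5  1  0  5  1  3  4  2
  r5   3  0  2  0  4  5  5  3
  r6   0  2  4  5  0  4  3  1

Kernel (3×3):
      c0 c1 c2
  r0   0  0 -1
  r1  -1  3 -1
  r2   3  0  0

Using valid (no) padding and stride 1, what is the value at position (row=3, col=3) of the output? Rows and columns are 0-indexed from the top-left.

The receptive field on the input at this output position is [4 0 2 / 5 1 3 / 0 4 5]. Elementwise product with the kernel and sum: 2·-1 + 5·-1 + 1·3 + 3·-1 + 0·3.

-7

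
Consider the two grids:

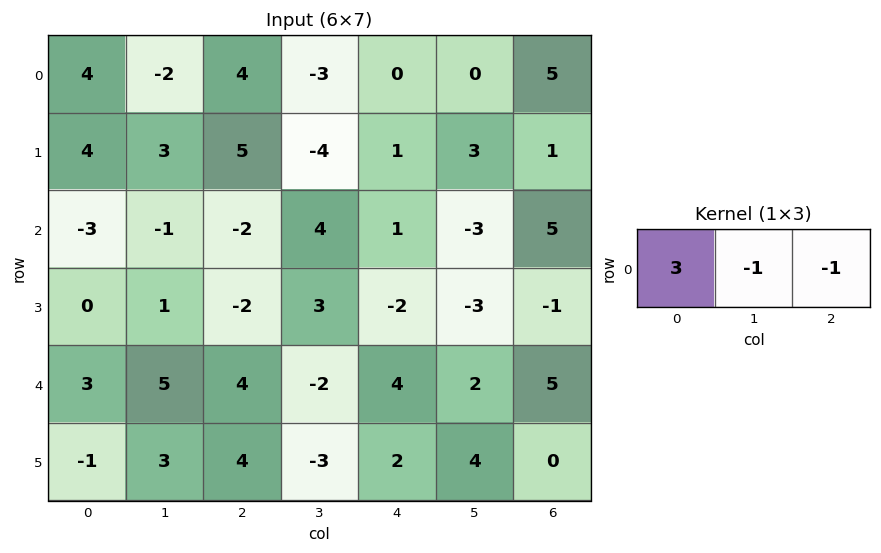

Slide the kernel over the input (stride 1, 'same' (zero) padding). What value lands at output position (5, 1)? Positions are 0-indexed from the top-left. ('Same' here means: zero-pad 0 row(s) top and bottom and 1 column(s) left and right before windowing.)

The receptive field on the zero-padded input at this output position is [-1 3 4]. Elementwise product with the kernel and sum: -1·3 + 3·-1 + 4·-1.

-10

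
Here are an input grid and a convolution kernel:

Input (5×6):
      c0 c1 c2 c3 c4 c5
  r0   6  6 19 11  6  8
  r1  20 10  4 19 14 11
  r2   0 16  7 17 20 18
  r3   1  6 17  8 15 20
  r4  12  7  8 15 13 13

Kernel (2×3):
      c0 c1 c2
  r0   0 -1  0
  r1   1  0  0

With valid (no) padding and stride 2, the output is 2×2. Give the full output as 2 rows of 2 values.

Output[0,0]: The receptive field on the input at this output position is [6 6 19 / 20 10 4]. Elementwise product with the kernel and sum: 6·-1 + 20·1.

14 -7
-15 0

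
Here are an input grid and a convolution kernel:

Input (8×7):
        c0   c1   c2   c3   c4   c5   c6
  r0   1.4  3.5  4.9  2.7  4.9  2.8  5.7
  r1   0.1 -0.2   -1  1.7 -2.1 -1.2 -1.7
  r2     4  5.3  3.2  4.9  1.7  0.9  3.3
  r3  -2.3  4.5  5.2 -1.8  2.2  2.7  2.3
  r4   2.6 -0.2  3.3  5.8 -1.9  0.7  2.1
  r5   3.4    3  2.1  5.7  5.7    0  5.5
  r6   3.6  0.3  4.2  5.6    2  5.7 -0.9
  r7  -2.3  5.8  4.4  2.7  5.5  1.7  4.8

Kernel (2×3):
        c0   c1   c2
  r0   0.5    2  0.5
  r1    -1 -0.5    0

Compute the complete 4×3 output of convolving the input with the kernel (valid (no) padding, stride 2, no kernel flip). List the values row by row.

Output[0,0]: The receptive field on the input at this output position is [1.4 3.5 4.9 / 0.1 -0.2 -1]. Elementwise product with the kernel and sum: 1.4·0.5 + 3.5·2 + 4.9·0.5 + 0.1·-1 + -0.2·-0.5.
Output[0,1]: The receptive field on the input at this output position is [4.9 2.7 4.9 / -1 1.7 -2.1]. Elementwise product with the kernel and sum: 4.9·0.5 + 2.7·2 + 4.9·0.5 + -1·-1 + 1.7·-0.5.

10.15 10.45 13.6
14.25 7.95 0.75
-2.35 7.35 -4.2
3.9 8.55 5.6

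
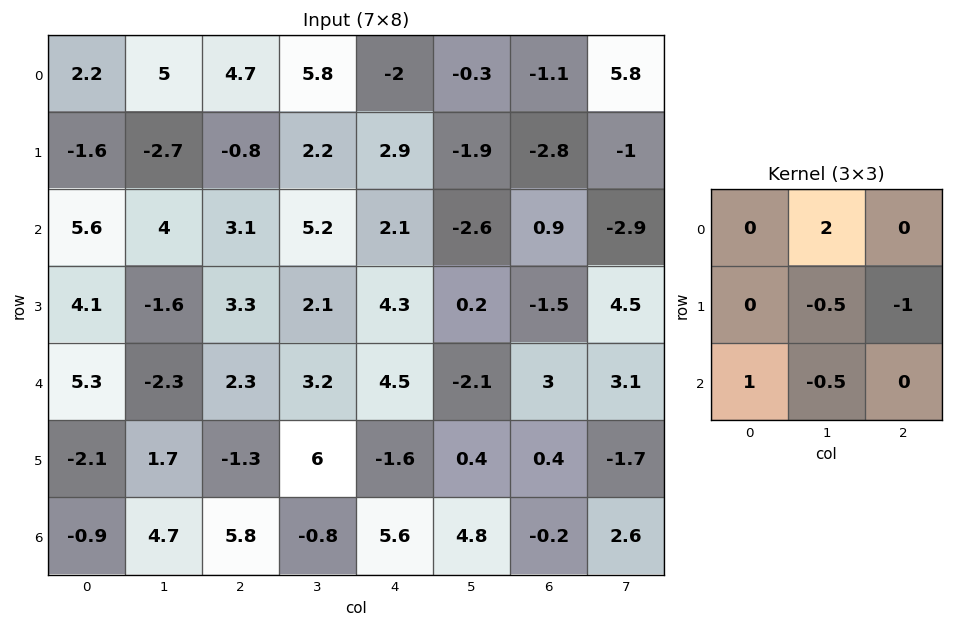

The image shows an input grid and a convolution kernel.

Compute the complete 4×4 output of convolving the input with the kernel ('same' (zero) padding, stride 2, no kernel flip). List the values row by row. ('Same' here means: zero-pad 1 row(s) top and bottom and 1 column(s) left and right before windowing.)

-5.3 -10.45 2.05 -5.75
-12.05 -11.6 7.3 -2.2
8.9 4.6 15.25 -7.4
-8.45 -4.7 -10.8 -1.7

Output[0,0]: The receptive field on the zero-padded input at this output position is [0 0 0 / 0 2.2 5 / 0 -1.6 -2.7]. Elementwise product with the kernel and sum: 0·2 + 2.2·-0.5 + 5·-1 + 0·1 + -1.6·-0.5.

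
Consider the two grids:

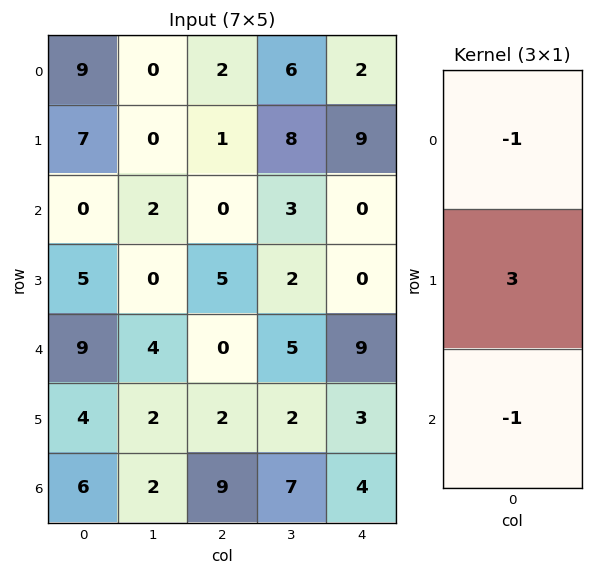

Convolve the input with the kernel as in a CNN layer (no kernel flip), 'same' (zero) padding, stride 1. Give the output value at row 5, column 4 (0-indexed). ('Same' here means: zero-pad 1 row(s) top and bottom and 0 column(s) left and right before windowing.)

The receptive field on the zero-padded input at this output position is [9 / 3 / 4]. Elementwise product with the kernel and sum: 9·-1 + 3·3 + 4·-1.

-4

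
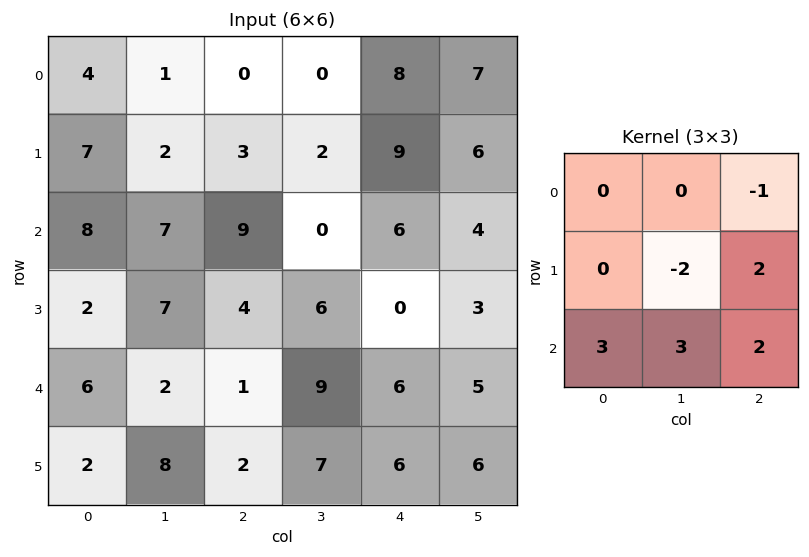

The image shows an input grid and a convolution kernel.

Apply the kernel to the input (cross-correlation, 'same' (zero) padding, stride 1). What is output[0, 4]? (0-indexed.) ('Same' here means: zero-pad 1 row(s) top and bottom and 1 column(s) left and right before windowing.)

The receptive field on the zero-padded input at this output position is [0 0 0 / 0 8 7 / 2 9 6]. Elementwise product with the kernel and sum: 0·-1 + 8·-2 + 7·2 + 2·3 + 9·3 + 6·2.

43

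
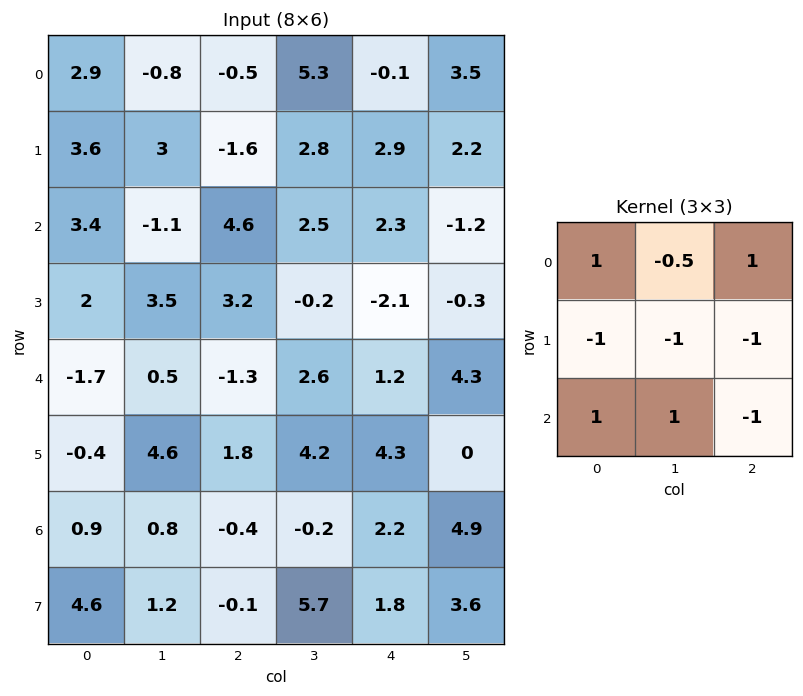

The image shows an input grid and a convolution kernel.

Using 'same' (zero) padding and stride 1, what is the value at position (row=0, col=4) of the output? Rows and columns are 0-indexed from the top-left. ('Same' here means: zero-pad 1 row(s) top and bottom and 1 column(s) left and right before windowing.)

-5.2

The receptive field on the zero-padded input at this output position is [0 0 0 / 5.3 -0.1 3.5 / 2.8 2.9 2.2]. Elementwise product with the kernel and sum: 0·1 + 0·-0.5 + 0·1 + 5.3·-1 + -0.1·-1 + 3.5·-1 + 2.8·1 + 2.9·1 + 2.2·-1.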